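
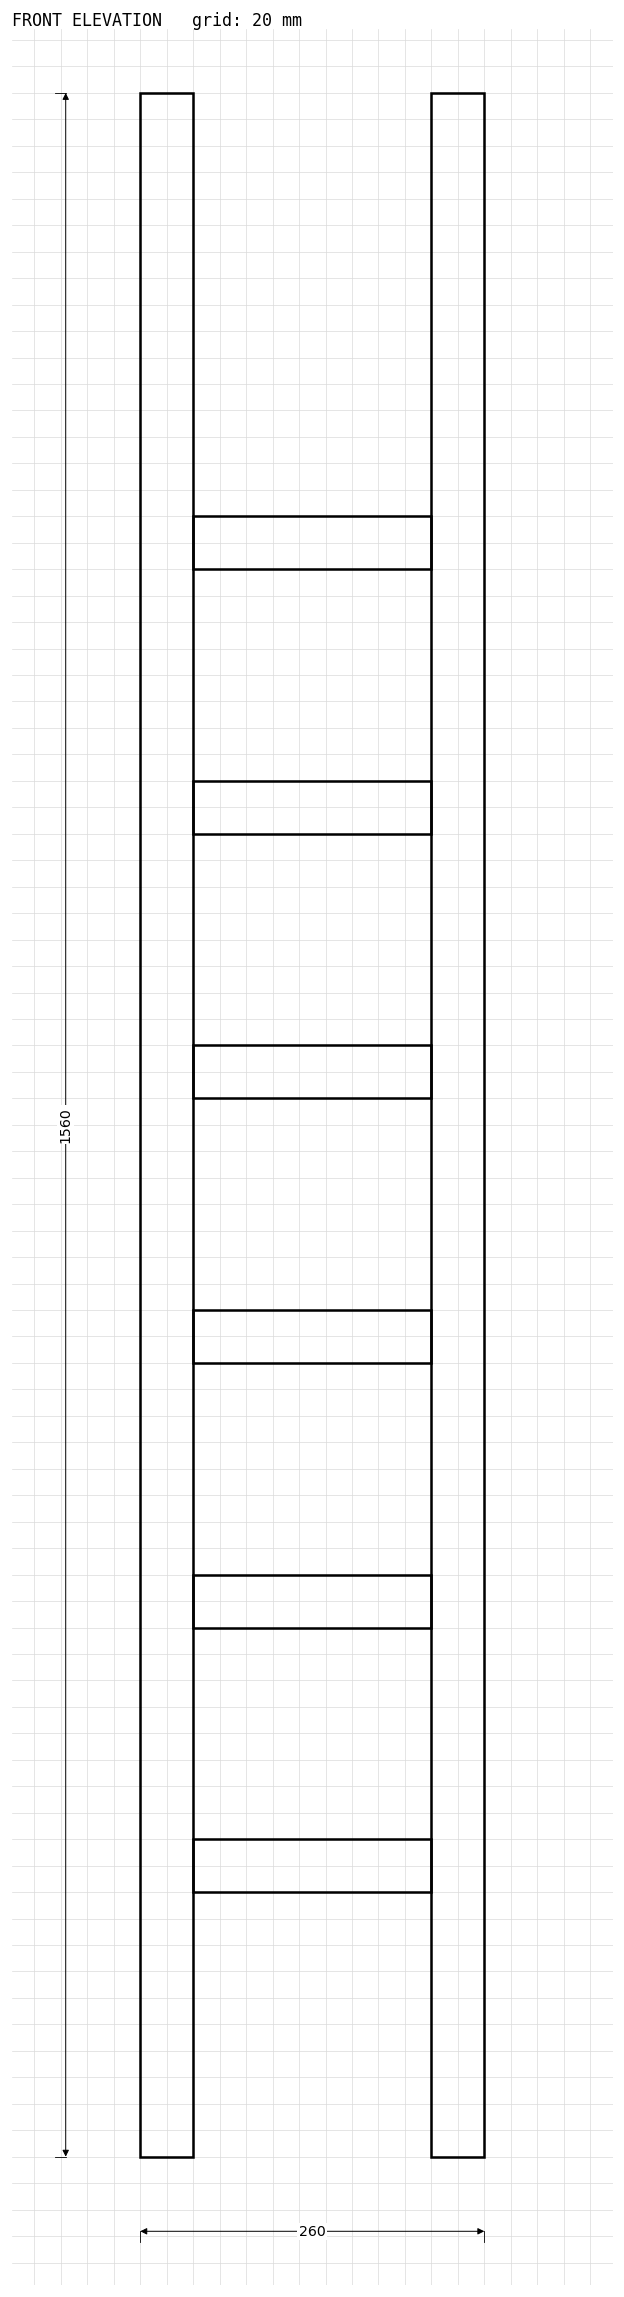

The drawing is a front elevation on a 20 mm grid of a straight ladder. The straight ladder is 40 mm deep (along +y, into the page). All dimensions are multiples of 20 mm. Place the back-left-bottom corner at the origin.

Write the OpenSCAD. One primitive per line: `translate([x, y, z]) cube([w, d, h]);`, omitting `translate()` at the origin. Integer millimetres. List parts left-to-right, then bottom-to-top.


cube([40, 40, 1560]);
translate([40, 0, 200]) cube([180, 40, 40]);
translate([40, 0, 400]) cube([180, 40, 40]);
translate([40, 0, 600]) cube([180, 40, 40]);
translate([40, 0, 800]) cube([180, 40, 40]);
translate([40, 0, 1000]) cube([180, 40, 40]);
translate([40, 0, 1200]) cube([180, 40, 40]);
translate([220, 0, 0]) cube([40, 40, 1560]);


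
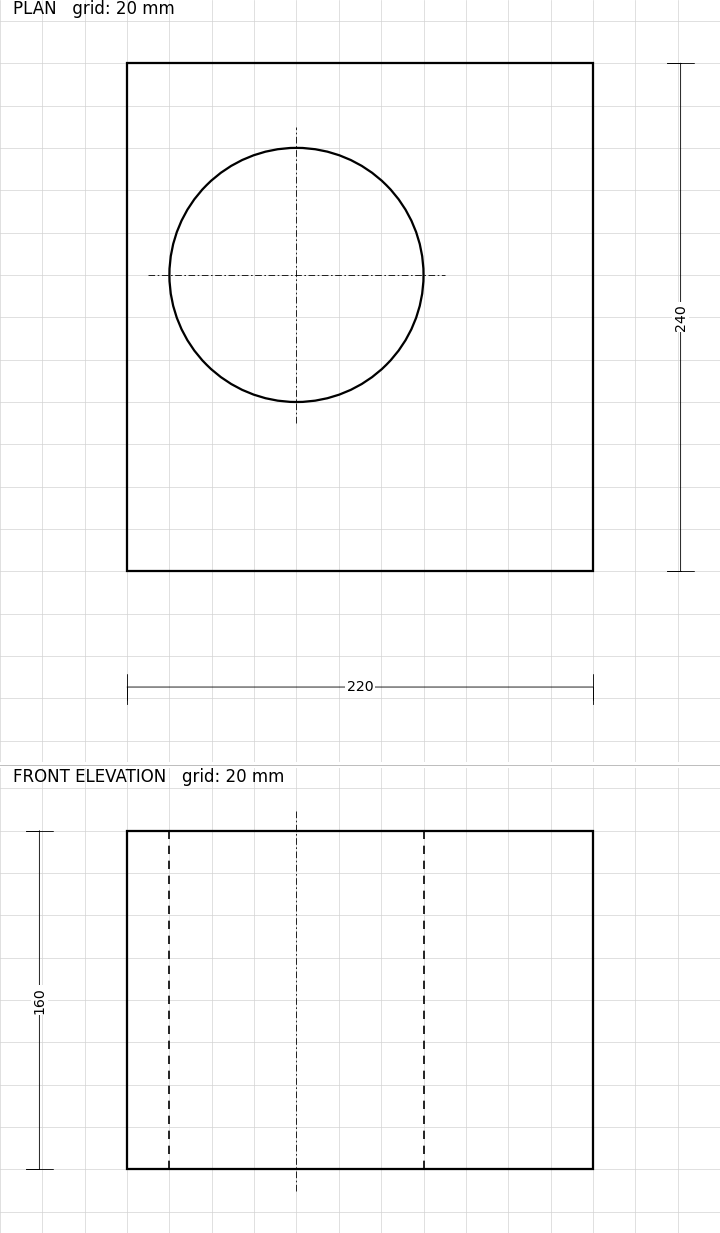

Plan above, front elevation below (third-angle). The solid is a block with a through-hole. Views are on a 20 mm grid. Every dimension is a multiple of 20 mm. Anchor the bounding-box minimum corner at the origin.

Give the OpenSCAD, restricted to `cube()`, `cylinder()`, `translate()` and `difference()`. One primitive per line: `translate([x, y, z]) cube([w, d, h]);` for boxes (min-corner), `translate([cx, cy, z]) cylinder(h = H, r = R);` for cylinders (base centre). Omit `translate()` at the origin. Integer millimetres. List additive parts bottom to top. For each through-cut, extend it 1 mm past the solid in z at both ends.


difference() {
  cube([220, 240, 160]);
  translate([80, 140, -1]) cylinder(h = 162, r = 60);
}


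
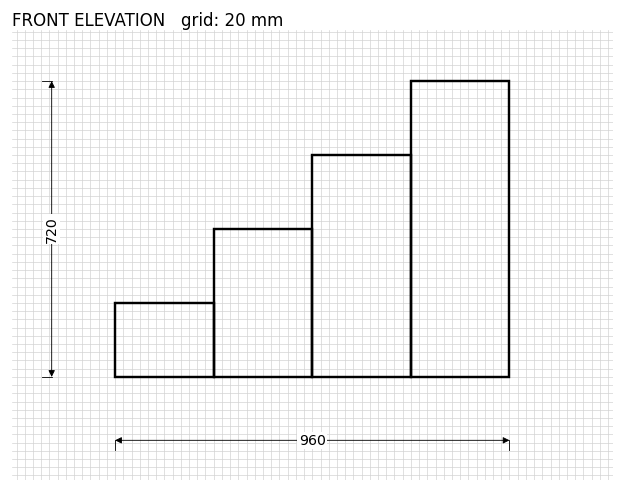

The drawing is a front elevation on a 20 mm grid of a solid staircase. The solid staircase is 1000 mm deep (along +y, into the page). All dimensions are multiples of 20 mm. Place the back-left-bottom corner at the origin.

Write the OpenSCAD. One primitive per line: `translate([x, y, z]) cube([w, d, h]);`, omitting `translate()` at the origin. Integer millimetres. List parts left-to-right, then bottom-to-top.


cube([240, 1000, 180]);
translate([240, 0, 0]) cube([240, 1000, 360]);
translate([480, 0, 0]) cube([240, 1000, 540]);
translate([720, 0, 0]) cube([240, 1000, 720]);


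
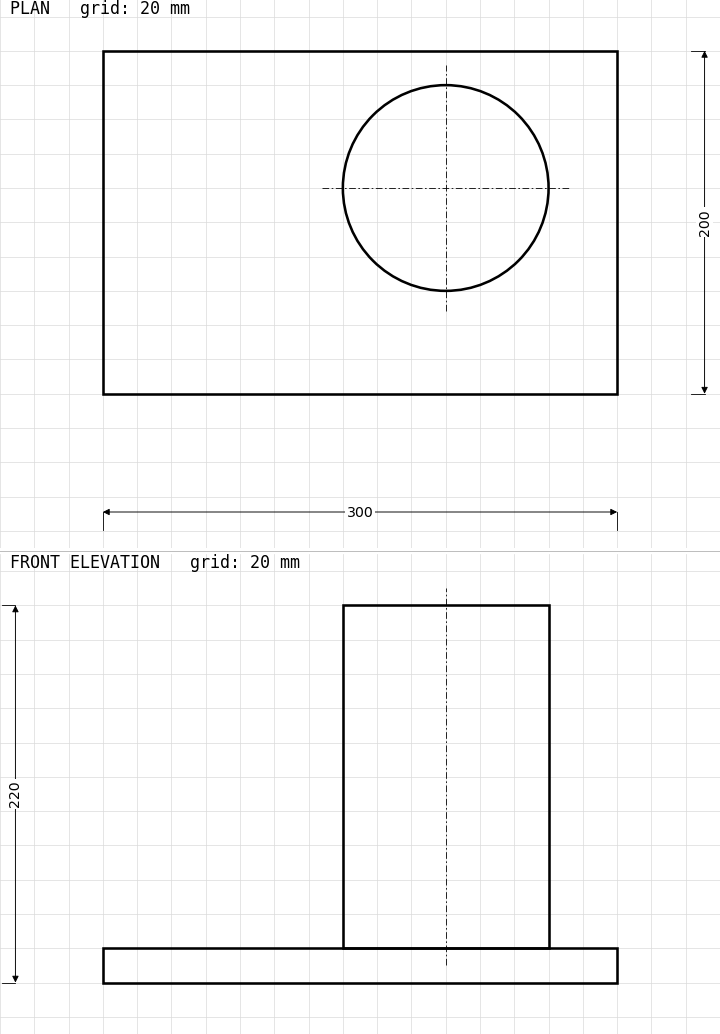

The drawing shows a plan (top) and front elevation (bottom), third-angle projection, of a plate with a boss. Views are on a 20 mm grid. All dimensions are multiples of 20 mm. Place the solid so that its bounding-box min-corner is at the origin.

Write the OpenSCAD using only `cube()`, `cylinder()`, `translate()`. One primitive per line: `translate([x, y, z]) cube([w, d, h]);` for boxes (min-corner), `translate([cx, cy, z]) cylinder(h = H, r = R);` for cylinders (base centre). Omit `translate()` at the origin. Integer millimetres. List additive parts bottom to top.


cube([300, 200, 20]);
translate([200, 120, 20]) cylinder(h = 200, r = 60);


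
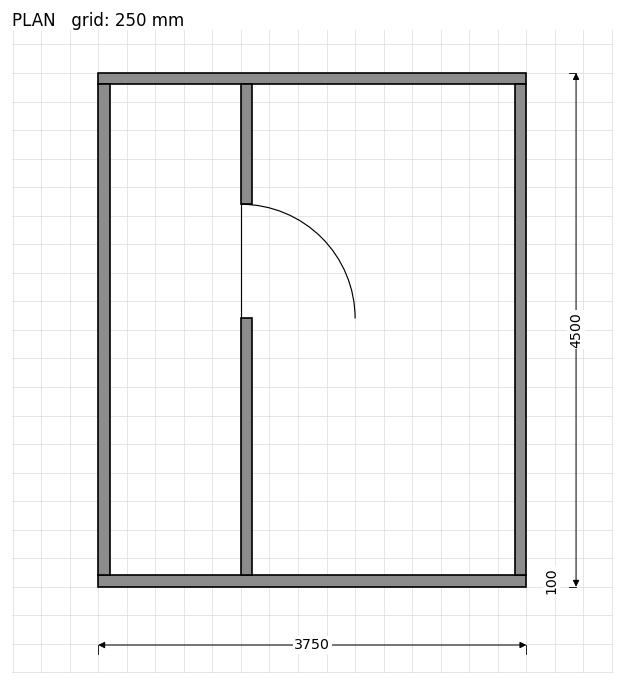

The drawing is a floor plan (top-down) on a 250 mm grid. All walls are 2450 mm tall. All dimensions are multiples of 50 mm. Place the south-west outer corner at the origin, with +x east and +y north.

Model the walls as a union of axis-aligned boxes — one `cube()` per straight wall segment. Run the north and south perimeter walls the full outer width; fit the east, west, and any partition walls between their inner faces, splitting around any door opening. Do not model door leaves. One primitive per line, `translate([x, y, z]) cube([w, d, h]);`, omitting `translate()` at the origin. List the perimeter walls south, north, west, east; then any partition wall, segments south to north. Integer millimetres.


cube([3750, 100, 2450]);
translate([0, 4400, 0]) cube([3750, 100, 2450]);
translate([0, 100, 0]) cube([100, 4300, 2450]);
translate([3650, 100, 0]) cube([100, 4300, 2450]);
translate([1250, 100, 0]) cube([100, 2250, 2450]);
translate([1250, 3350, 0]) cube([100, 1050, 2450]);


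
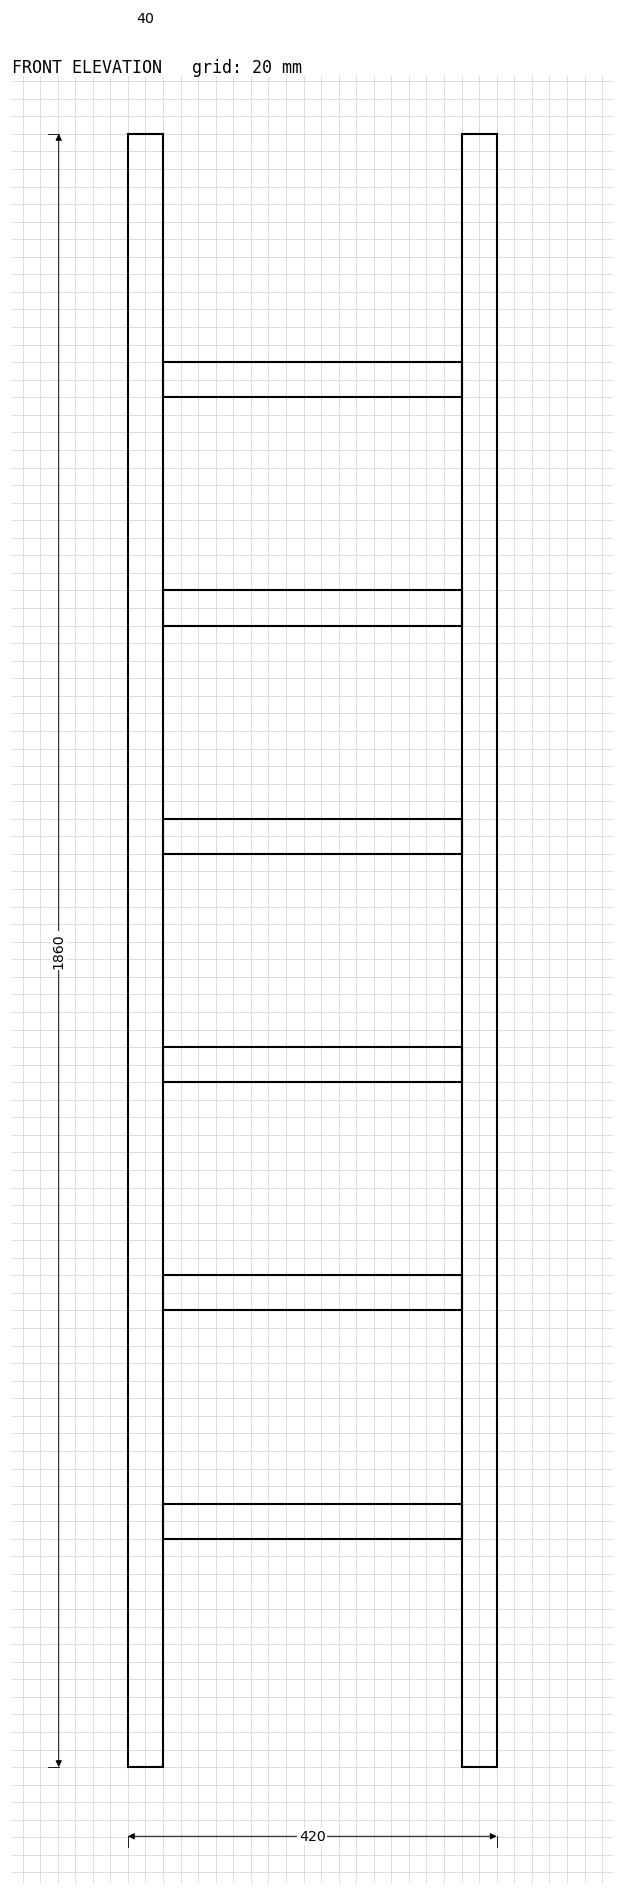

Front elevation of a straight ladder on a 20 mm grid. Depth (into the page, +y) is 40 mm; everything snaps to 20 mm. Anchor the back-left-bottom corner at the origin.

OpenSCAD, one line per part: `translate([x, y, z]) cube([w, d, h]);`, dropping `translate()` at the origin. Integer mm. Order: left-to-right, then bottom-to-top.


cube([40, 40, 1860]);
translate([40, 0, 260]) cube([340, 40, 40]);
translate([40, 0, 520]) cube([340, 40, 40]);
translate([40, 0, 780]) cube([340, 40, 40]);
translate([40, 0, 1040]) cube([340, 40, 40]);
translate([40, 0, 1300]) cube([340, 40, 40]);
translate([40, 0, 1560]) cube([340, 40, 40]);
translate([380, 0, 0]) cube([40, 40, 1860]);


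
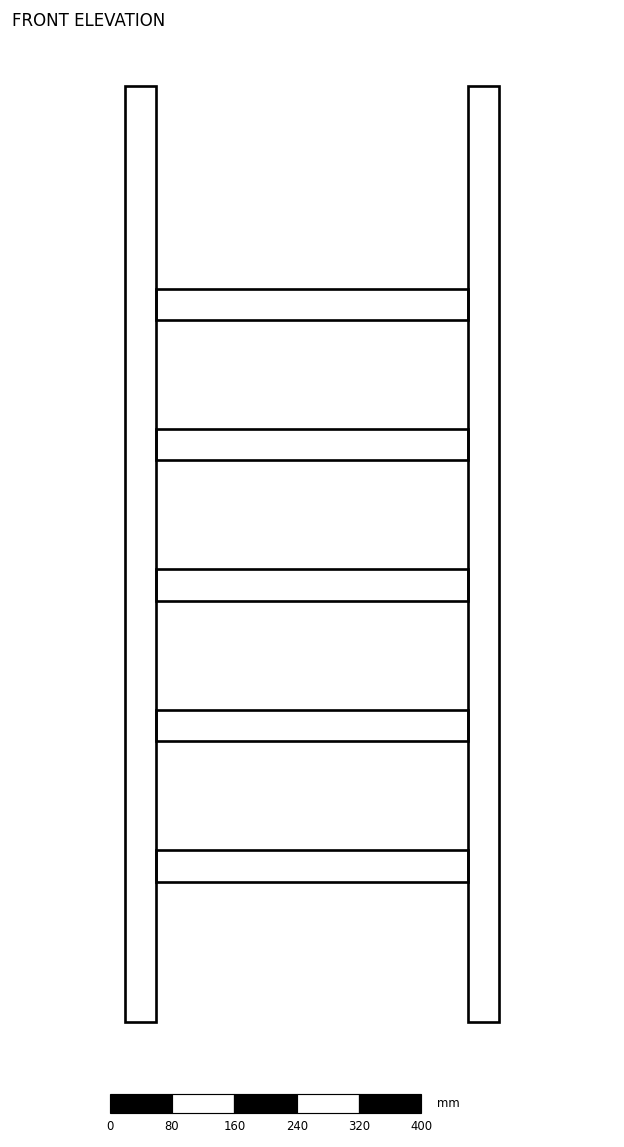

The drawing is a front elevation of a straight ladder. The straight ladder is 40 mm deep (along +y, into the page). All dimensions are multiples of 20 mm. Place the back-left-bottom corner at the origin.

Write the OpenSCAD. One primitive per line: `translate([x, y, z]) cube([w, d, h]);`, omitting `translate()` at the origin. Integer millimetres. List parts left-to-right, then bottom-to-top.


cube([40, 40, 1200]);
translate([40, 0, 180]) cube([400, 40, 40]);
translate([40, 0, 360]) cube([400, 40, 40]);
translate([40, 0, 540]) cube([400, 40, 40]);
translate([40, 0, 720]) cube([400, 40, 40]);
translate([40, 0, 900]) cube([400, 40, 40]);
translate([440, 0, 0]) cube([40, 40, 1200]);


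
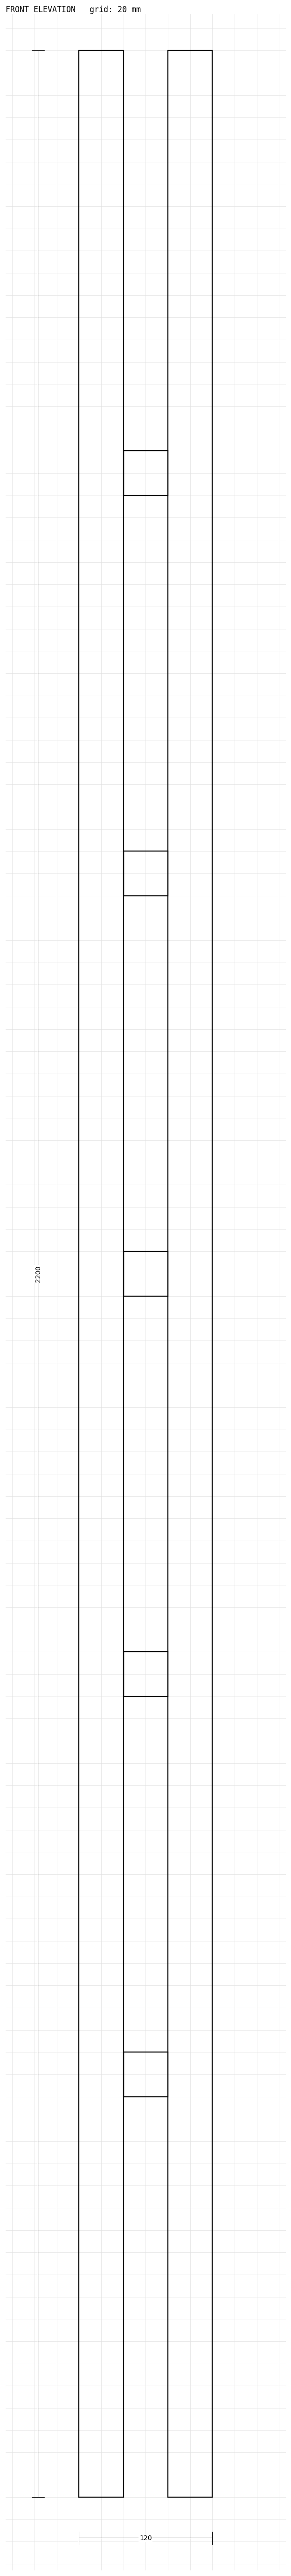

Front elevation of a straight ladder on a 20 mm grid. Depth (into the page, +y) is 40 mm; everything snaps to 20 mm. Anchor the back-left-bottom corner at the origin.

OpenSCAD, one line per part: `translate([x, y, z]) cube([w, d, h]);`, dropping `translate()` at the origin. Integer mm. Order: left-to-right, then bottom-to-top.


cube([40, 40, 2200]);
translate([40, 0, 360]) cube([40, 40, 40]);
translate([40, 0, 720]) cube([40, 40, 40]);
translate([40, 0, 1080]) cube([40, 40, 40]);
translate([40, 0, 1440]) cube([40, 40, 40]);
translate([40, 0, 1800]) cube([40, 40, 40]);
translate([80, 0, 0]) cube([40, 40, 2200]);


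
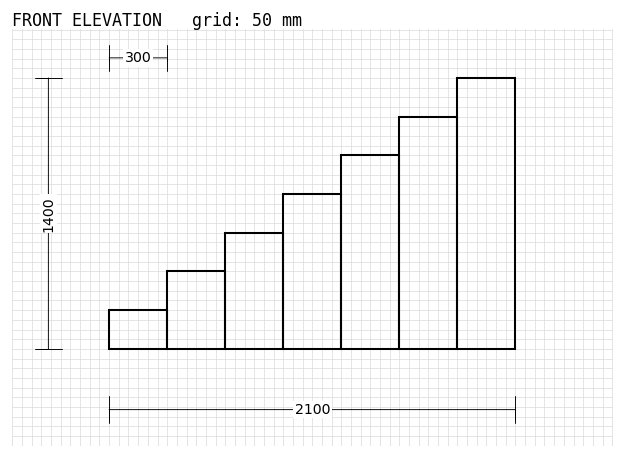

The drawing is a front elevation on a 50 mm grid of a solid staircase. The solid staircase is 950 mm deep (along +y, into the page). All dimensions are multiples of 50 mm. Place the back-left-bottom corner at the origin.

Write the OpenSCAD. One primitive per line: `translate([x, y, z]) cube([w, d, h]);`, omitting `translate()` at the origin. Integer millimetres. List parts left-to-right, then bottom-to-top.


cube([300, 950, 200]);
translate([300, 0, 0]) cube([300, 950, 400]);
translate([600, 0, 0]) cube([300, 950, 600]);
translate([900, 0, 0]) cube([300, 950, 800]);
translate([1200, 0, 0]) cube([300, 950, 1000]);
translate([1500, 0, 0]) cube([300, 950, 1200]);
translate([1800, 0, 0]) cube([300, 950, 1400]);


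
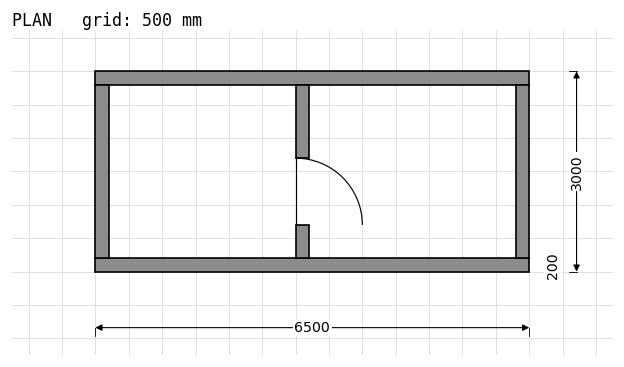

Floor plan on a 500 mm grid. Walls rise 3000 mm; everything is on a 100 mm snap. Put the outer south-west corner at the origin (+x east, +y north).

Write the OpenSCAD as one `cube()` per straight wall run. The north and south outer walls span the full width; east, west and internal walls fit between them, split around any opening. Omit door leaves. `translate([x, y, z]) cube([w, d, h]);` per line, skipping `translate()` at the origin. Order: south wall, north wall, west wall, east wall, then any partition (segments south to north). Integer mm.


cube([6500, 200, 3000]);
translate([0, 2800, 0]) cube([6500, 200, 3000]);
translate([0, 200, 0]) cube([200, 2600, 3000]);
translate([6300, 200, 0]) cube([200, 2600, 3000]);
translate([3000, 200, 0]) cube([200, 500, 3000]);
translate([3000, 1700, 0]) cube([200, 1100, 3000]);


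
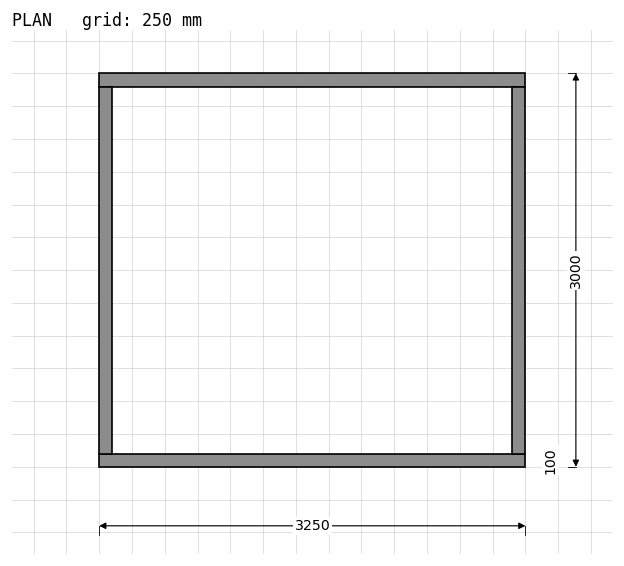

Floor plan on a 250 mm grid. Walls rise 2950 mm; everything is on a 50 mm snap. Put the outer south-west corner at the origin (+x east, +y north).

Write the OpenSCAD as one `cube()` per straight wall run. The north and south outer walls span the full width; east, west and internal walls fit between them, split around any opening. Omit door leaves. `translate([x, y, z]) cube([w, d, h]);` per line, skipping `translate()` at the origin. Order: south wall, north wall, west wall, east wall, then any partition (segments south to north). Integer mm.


cube([3250, 100, 2950]);
translate([0, 2900, 0]) cube([3250, 100, 2950]);
translate([0, 100, 0]) cube([100, 2800, 2950]);
translate([3150, 100, 0]) cube([100, 2800, 2950]);


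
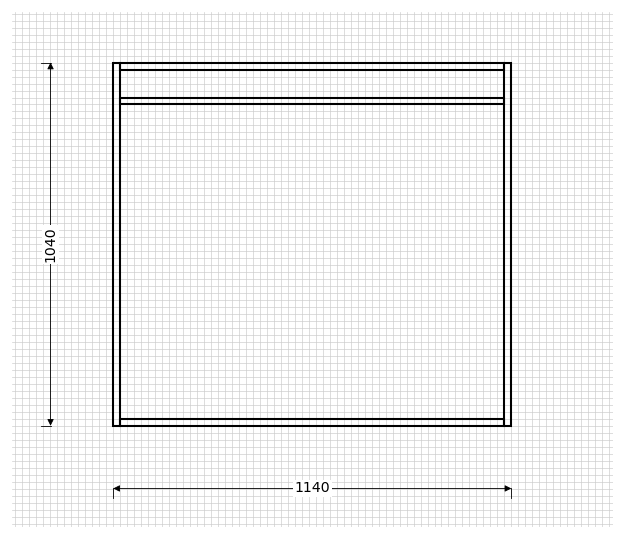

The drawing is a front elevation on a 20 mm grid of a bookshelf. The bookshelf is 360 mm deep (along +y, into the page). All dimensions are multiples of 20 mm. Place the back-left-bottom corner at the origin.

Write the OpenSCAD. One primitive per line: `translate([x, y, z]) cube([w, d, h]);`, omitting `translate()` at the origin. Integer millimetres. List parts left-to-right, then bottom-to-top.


cube([20, 360, 1040]);
translate([20, 0, 0]) cube([1100, 360, 20]);
translate([20, 0, 920]) cube([1100, 360, 20]);
translate([20, 0, 1020]) cube([1100, 360, 20]);
translate([1120, 0, 0]) cube([20, 360, 1040]);


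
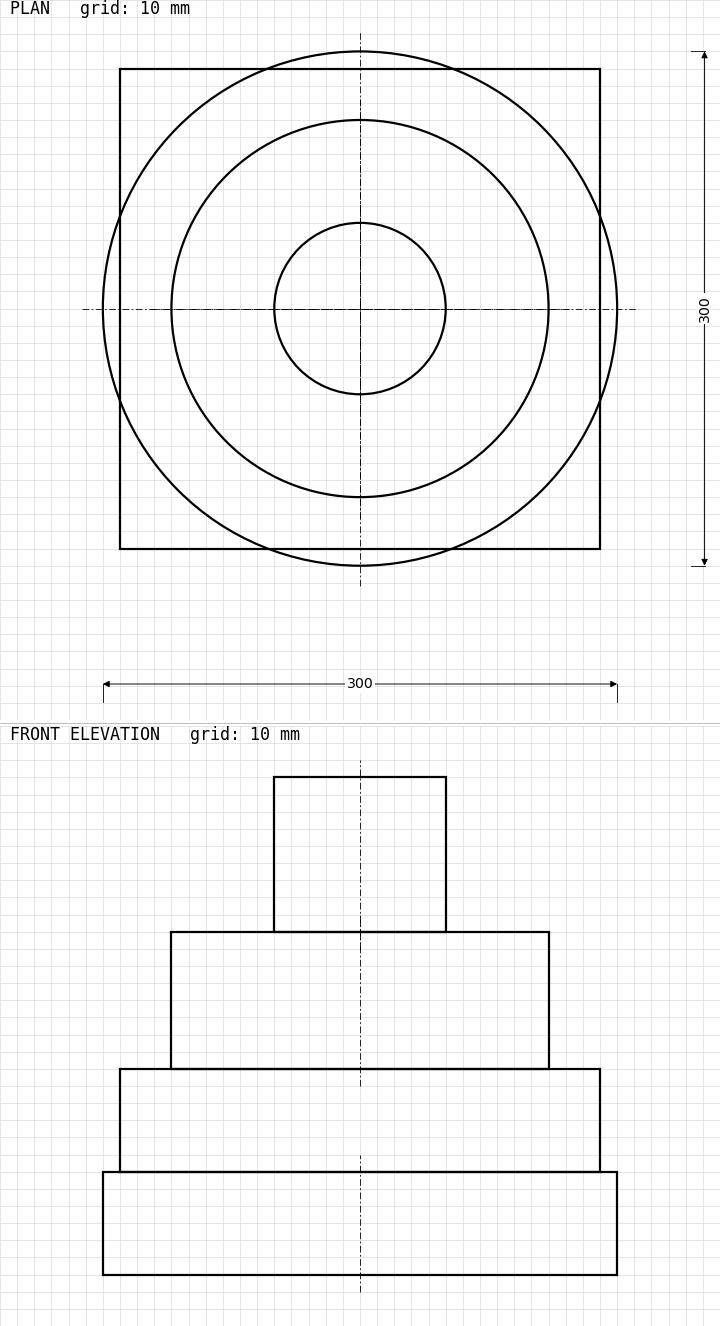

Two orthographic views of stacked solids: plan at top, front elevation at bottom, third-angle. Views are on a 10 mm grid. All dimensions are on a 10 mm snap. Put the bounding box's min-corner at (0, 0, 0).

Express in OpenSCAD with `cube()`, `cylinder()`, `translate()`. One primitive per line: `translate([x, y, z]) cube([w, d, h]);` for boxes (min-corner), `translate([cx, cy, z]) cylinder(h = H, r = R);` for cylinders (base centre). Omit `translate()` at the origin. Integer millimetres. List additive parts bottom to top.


translate([150, 150, 0]) cylinder(h = 60, r = 150);
translate([10, 10, 60]) cube([280, 280, 60]);
translate([150, 150, 120]) cylinder(h = 80, r = 110);
translate([150, 150, 200]) cylinder(h = 90, r = 50);


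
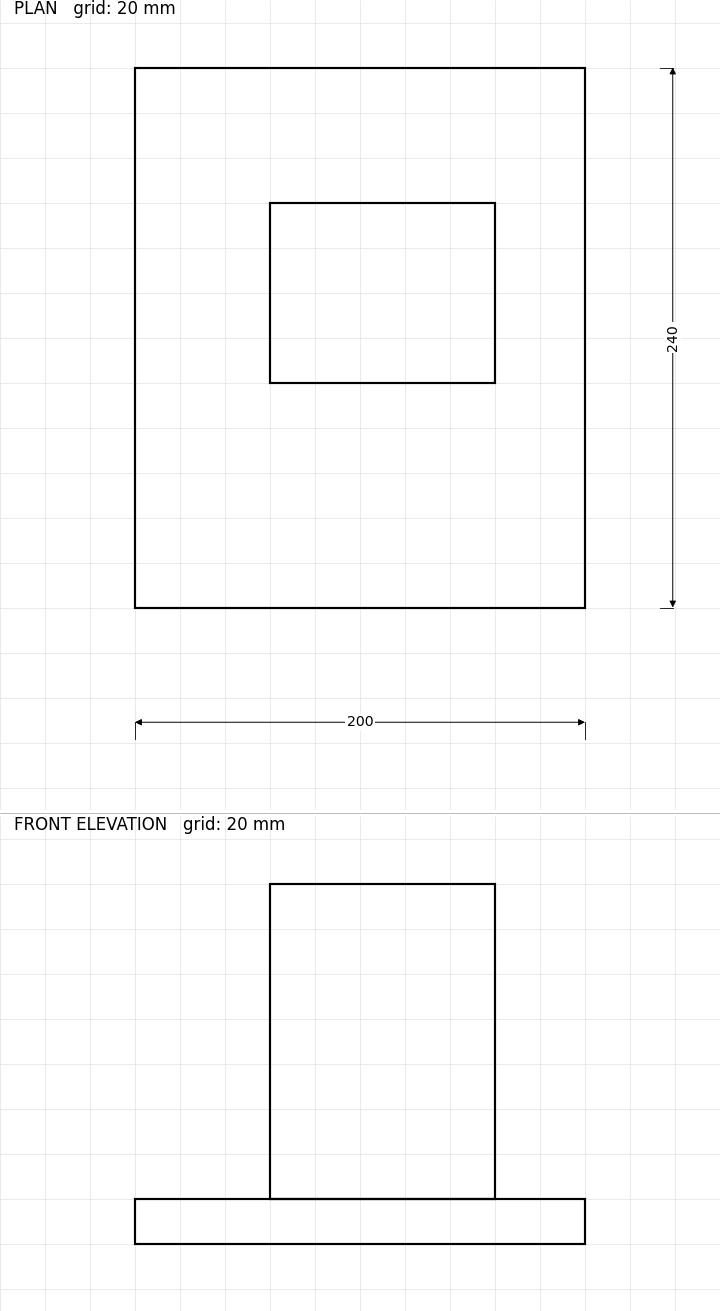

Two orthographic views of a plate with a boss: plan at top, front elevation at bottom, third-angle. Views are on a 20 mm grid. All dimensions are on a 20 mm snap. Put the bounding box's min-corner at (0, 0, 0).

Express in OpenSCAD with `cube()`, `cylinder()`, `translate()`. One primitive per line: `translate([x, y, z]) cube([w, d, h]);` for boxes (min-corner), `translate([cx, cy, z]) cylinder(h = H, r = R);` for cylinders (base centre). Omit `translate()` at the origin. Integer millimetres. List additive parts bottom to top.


cube([200, 240, 20]);
translate([60, 100, 20]) cube([100, 80, 140]);


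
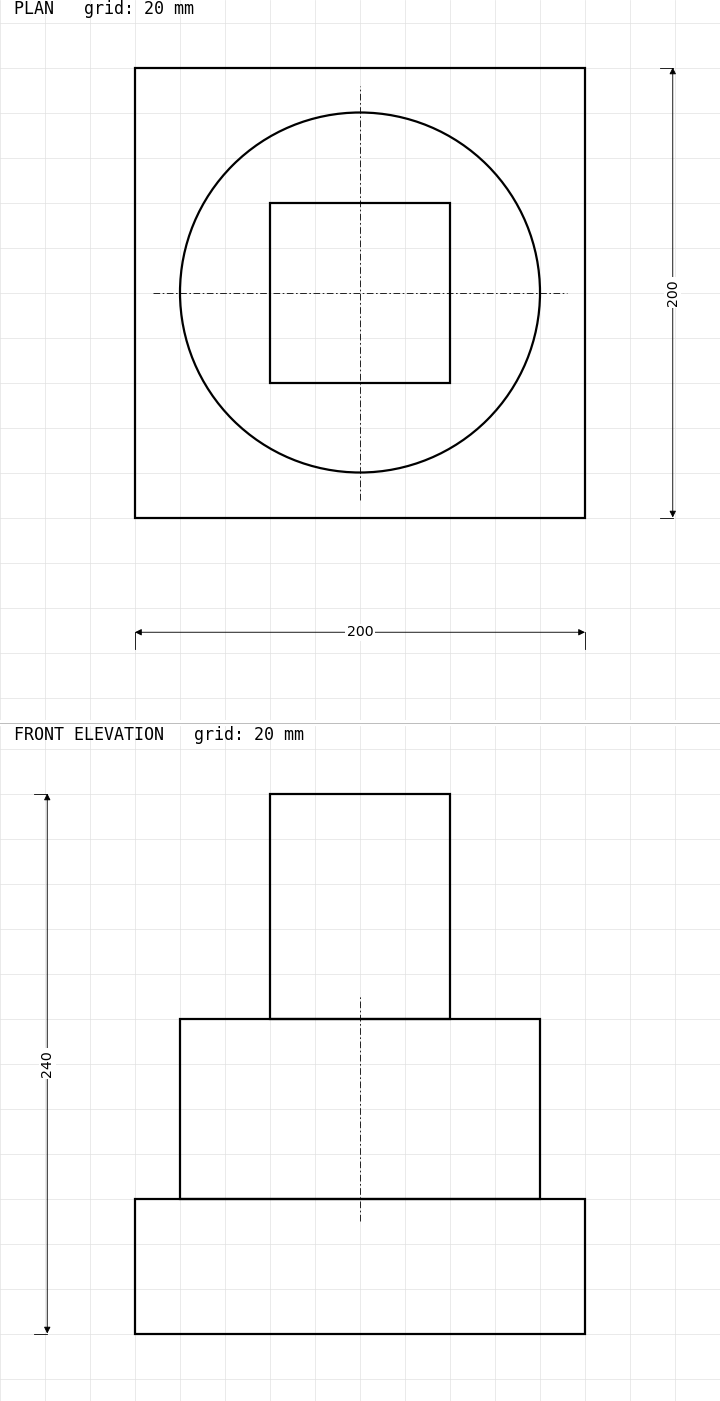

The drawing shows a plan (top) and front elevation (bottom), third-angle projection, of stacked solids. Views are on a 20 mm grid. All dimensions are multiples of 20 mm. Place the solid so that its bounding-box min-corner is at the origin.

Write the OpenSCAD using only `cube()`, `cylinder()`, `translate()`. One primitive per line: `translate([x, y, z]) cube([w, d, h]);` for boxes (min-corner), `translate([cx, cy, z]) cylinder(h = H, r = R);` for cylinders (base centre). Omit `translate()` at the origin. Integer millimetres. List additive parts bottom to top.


cube([200, 200, 60]);
translate([100, 100, 60]) cylinder(h = 80, r = 80);
translate([60, 60, 140]) cube([80, 80, 100]);


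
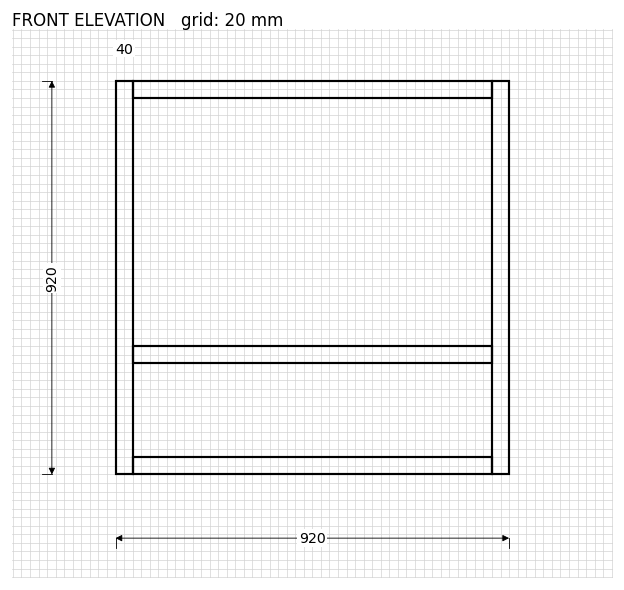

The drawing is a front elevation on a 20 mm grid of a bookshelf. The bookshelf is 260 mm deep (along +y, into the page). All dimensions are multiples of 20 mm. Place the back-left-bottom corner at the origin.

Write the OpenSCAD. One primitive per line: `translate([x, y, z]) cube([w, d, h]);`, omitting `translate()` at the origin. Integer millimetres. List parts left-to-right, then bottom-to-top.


cube([40, 260, 920]);
translate([40, 0, 0]) cube([840, 260, 40]);
translate([40, 0, 260]) cube([840, 260, 40]);
translate([40, 0, 880]) cube([840, 260, 40]);
translate([880, 0, 0]) cube([40, 260, 920]);


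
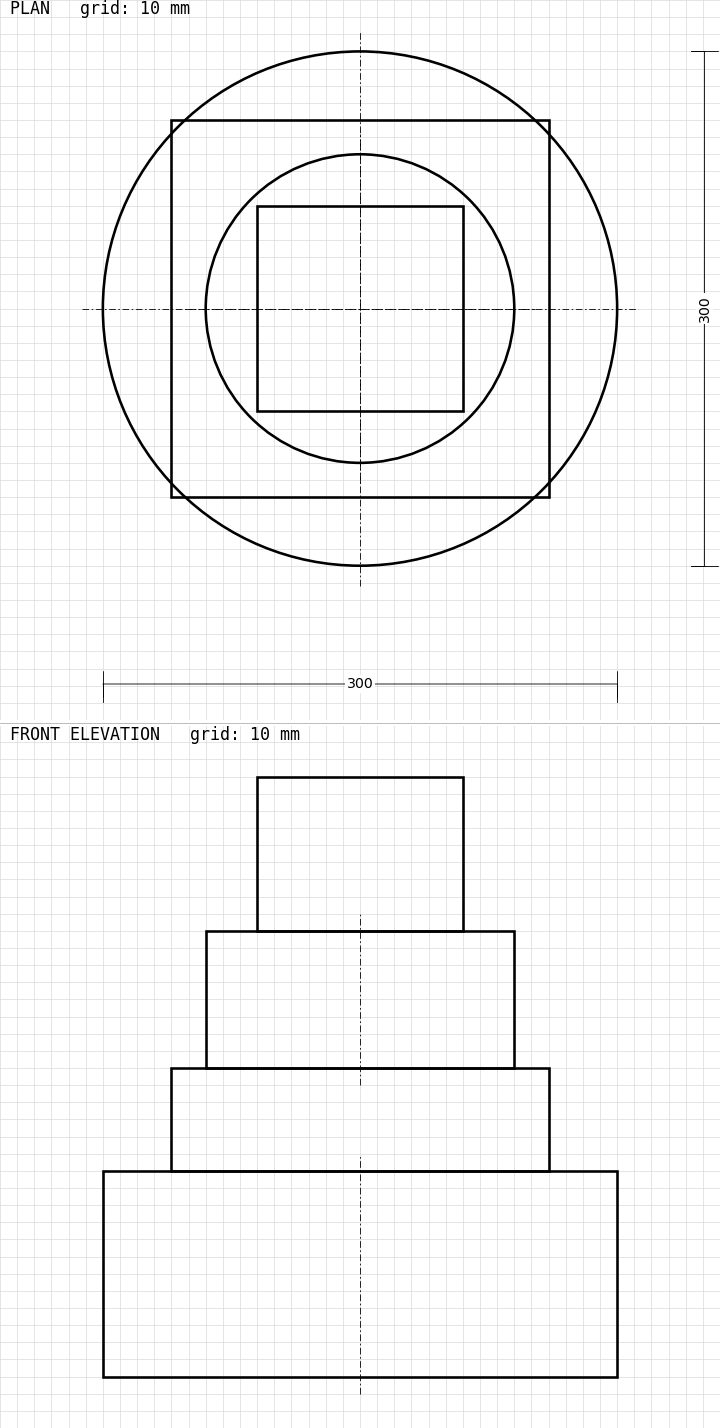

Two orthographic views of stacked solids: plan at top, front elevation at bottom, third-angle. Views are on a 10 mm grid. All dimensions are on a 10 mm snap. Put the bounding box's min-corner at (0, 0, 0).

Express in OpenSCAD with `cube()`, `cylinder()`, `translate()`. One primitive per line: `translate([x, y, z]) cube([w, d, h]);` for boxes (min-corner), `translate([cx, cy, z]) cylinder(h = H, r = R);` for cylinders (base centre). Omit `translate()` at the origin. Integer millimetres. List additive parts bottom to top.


translate([150, 150, 0]) cylinder(h = 120, r = 150);
translate([40, 40, 120]) cube([220, 220, 60]);
translate([150, 150, 180]) cylinder(h = 80, r = 90);
translate([90, 90, 260]) cube([120, 120, 90]);


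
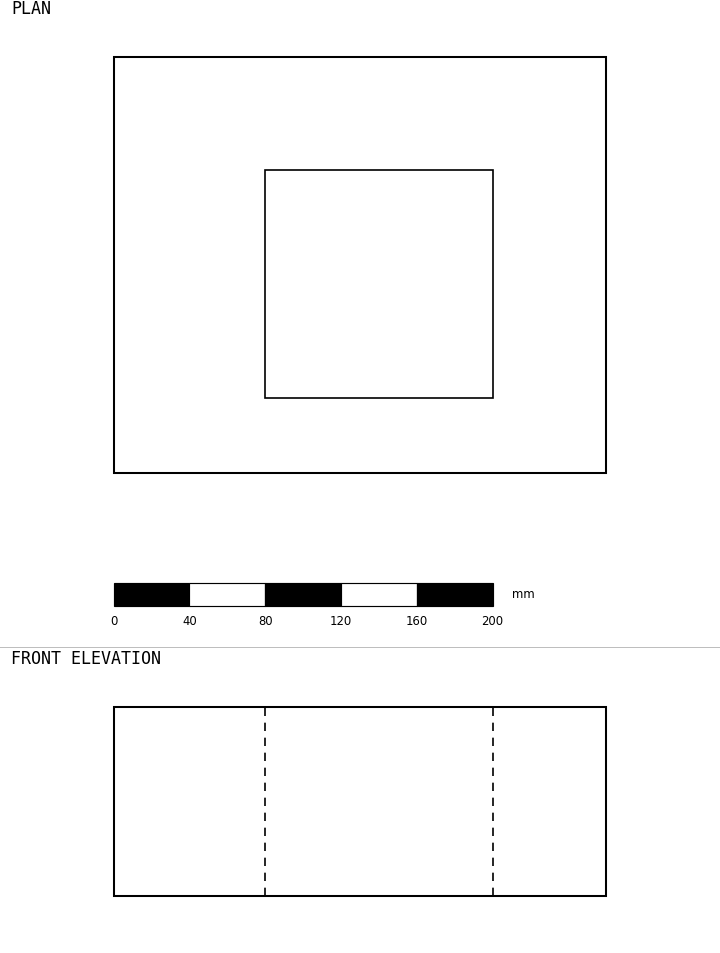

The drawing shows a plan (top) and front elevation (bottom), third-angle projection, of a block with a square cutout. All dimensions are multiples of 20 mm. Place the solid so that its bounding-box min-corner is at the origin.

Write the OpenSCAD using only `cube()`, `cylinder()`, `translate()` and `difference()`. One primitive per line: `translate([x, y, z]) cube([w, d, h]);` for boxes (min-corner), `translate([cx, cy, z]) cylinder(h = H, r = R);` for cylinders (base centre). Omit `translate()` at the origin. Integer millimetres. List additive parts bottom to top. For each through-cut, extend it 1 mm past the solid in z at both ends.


difference() {
  cube([260, 220, 100]);
  translate([80, 40, -1]) cube([120, 120, 102]);
}


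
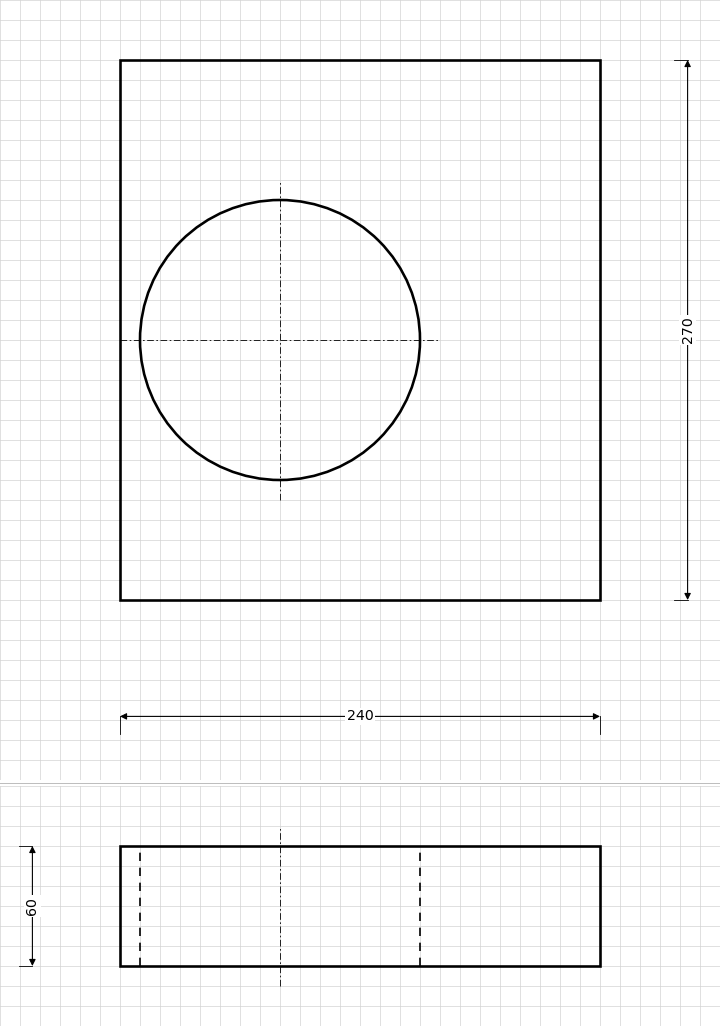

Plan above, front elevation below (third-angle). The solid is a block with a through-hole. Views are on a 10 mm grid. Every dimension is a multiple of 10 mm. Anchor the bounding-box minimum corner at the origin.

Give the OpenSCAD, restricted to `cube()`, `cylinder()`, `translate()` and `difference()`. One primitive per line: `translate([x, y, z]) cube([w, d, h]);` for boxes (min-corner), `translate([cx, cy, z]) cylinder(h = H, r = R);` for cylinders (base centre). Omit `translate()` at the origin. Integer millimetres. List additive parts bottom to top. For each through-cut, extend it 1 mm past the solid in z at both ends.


difference() {
  cube([240, 270, 60]);
  translate([80, 130, -1]) cylinder(h = 62, r = 70);
}


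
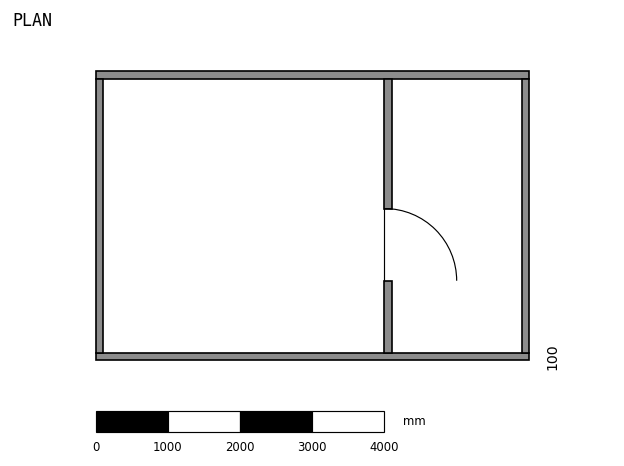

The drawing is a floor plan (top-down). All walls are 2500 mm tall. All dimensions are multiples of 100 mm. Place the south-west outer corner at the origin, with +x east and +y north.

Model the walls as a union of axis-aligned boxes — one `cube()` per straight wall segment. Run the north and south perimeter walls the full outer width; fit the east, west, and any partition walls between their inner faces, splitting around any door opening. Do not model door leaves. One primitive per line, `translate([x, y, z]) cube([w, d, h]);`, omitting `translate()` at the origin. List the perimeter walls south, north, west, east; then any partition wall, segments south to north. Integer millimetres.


cube([6000, 100, 2500]);
translate([0, 3900, 0]) cube([6000, 100, 2500]);
translate([0, 100, 0]) cube([100, 3800, 2500]);
translate([5900, 100, 0]) cube([100, 3800, 2500]);
translate([4000, 100, 0]) cube([100, 1000, 2500]);
translate([4000, 2100, 0]) cube([100, 1800, 2500]);


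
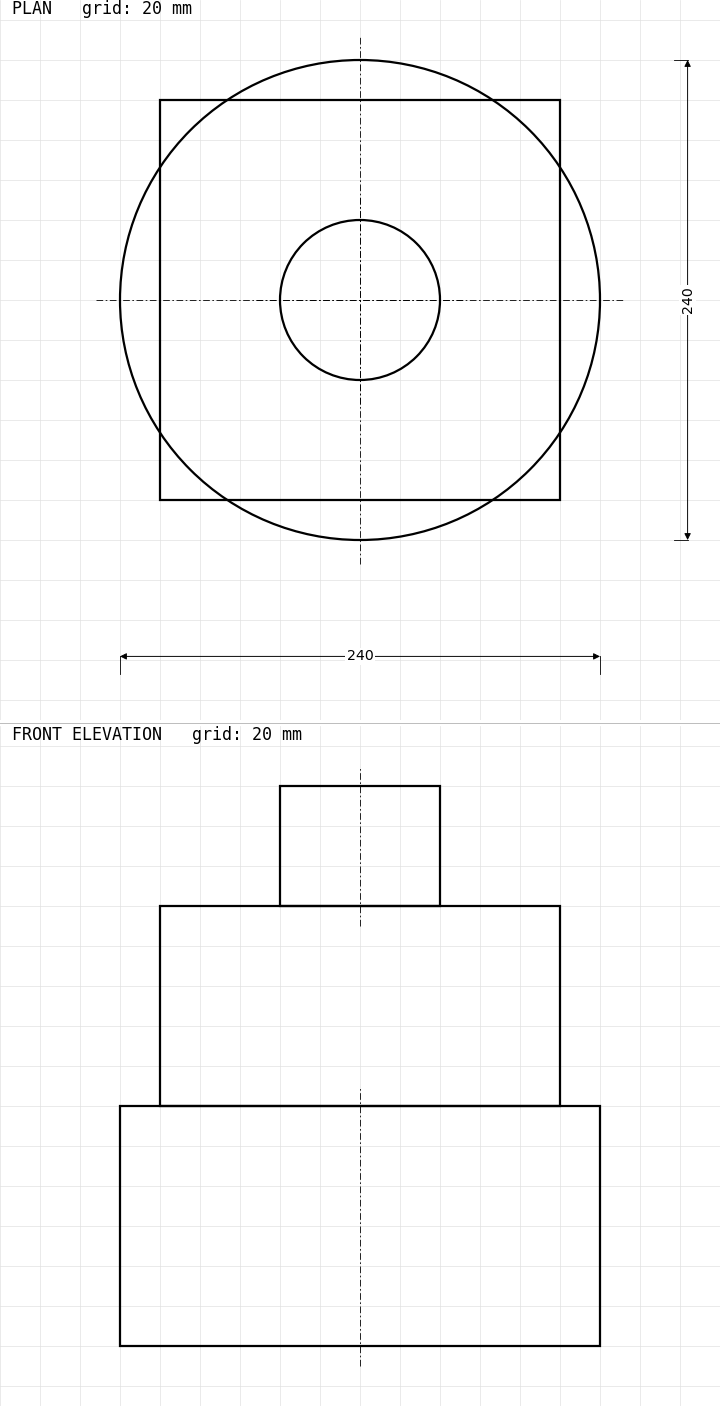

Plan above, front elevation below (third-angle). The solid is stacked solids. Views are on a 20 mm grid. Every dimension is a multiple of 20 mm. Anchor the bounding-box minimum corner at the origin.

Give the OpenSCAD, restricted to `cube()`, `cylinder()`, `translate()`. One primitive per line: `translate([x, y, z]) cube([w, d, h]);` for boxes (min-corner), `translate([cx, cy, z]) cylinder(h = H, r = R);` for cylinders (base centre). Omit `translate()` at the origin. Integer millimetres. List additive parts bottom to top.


translate([120, 120, 0]) cylinder(h = 120, r = 120);
translate([20, 20, 120]) cube([200, 200, 100]);
translate([120, 120, 220]) cylinder(h = 60, r = 40);


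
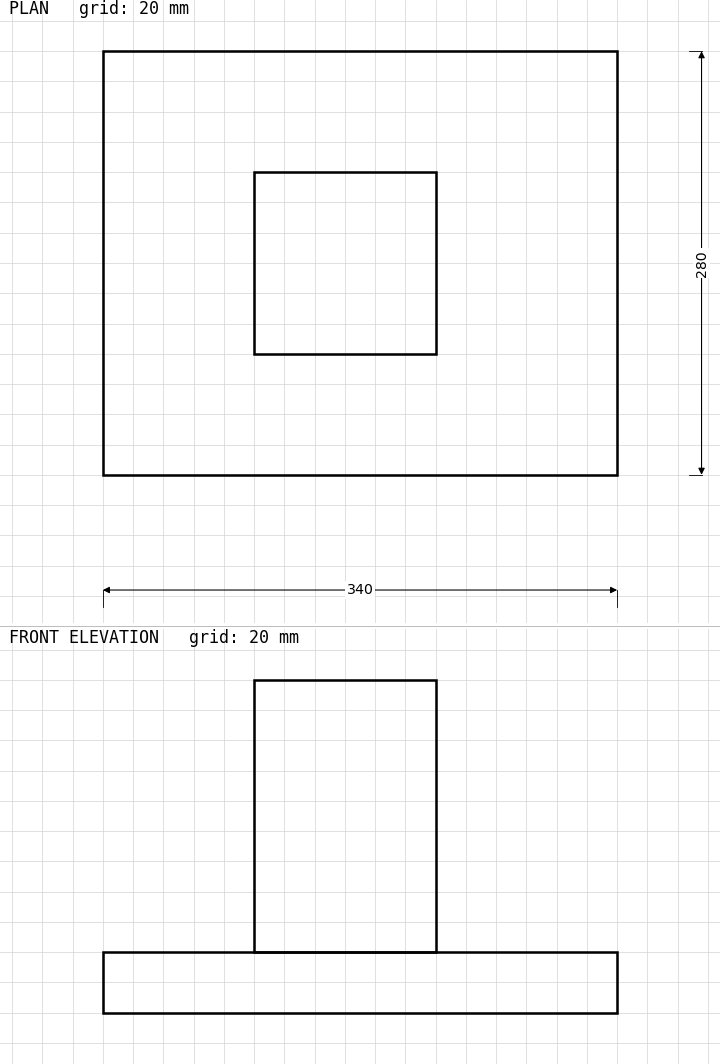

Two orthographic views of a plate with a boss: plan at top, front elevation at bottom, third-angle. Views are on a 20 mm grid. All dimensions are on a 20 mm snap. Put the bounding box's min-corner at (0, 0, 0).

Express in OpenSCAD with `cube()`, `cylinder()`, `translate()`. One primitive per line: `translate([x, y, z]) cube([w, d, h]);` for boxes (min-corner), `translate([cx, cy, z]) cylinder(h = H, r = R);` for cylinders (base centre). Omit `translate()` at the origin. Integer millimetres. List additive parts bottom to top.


cube([340, 280, 40]);
translate([100, 80, 40]) cube([120, 120, 180]);


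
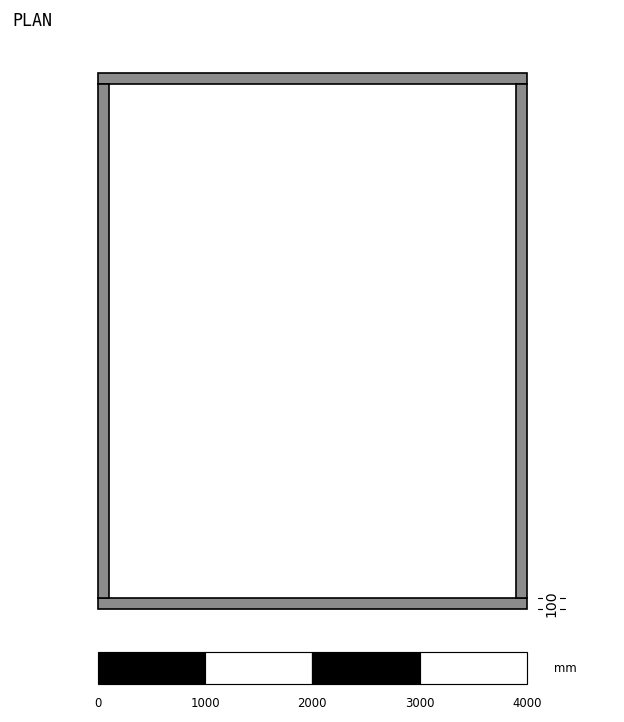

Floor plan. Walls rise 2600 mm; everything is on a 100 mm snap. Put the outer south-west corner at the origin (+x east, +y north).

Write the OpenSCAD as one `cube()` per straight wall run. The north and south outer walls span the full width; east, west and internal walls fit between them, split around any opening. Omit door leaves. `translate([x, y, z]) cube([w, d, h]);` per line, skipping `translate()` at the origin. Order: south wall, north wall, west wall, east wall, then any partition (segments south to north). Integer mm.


cube([4000, 100, 2600]);
translate([0, 4900, 0]) cube([4000, 100, 2600]);
translate([0, 100, 0]) cube([100, 4800, 2600]);
translate([3900, 100, 0]) cube([100, 4800, 2600]);


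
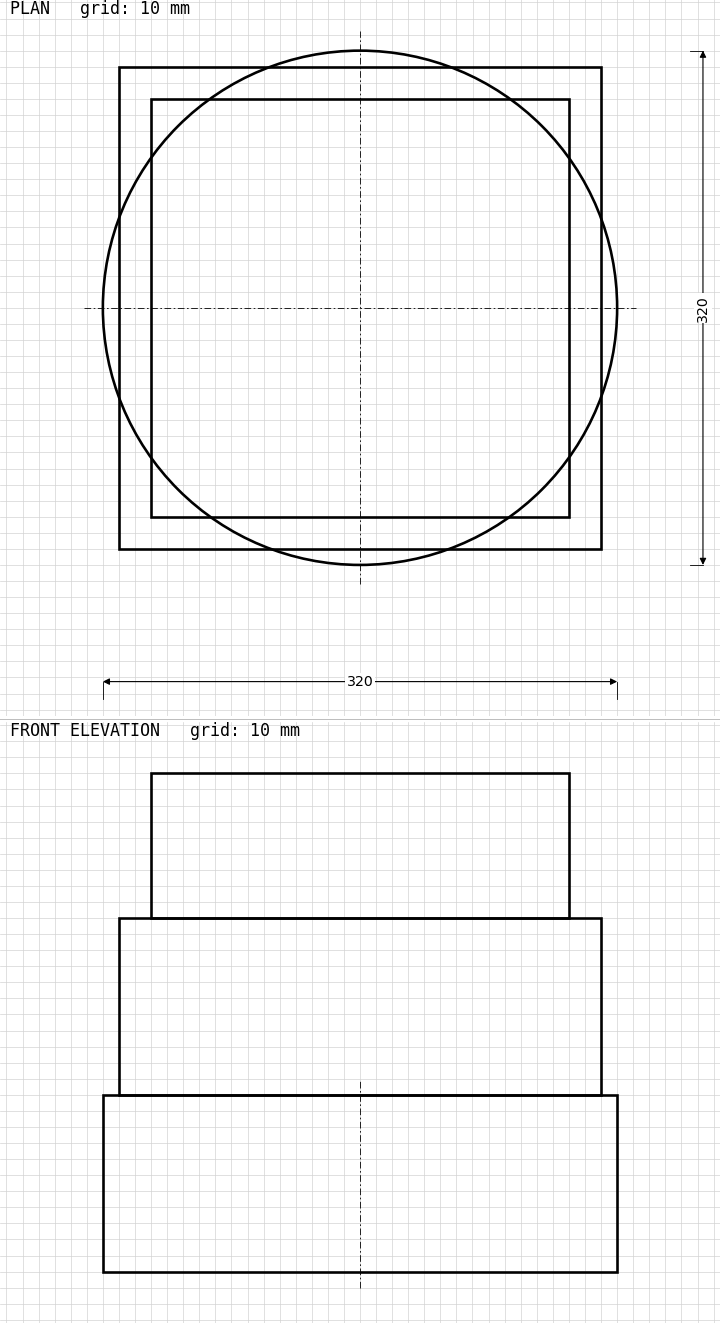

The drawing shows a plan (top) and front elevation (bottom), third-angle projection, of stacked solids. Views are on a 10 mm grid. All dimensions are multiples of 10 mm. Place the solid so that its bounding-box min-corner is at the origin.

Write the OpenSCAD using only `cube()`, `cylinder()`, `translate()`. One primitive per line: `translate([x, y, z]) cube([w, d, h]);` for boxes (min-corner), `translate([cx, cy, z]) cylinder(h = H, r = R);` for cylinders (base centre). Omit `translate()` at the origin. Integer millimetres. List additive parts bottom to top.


translate([160, 160, 0]) cylinder(h = 110, r = 160);
translate([10, 10, 110]) cube([300, 300, 110]);
translate([30, 30, 220]) cube([260, 260, 90]);


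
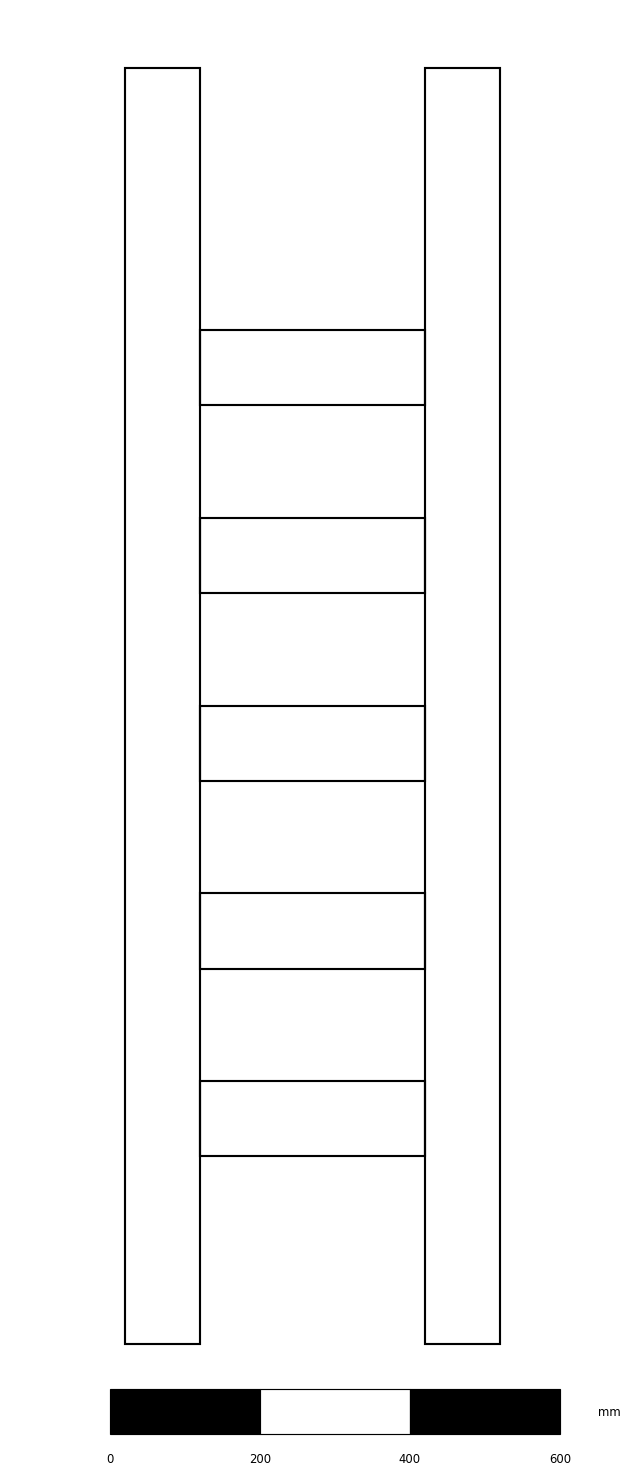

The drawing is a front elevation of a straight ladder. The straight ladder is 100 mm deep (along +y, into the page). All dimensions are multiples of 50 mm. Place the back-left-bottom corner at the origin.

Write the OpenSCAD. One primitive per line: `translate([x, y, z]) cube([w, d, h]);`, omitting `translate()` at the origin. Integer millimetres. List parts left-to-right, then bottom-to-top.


cube([100, 100, 1700]);
translate([100, 0, 250]) cube([300, 100, 100]);
translate([100, 0, 500]) cube([300, 100, 100]);
translate([100, 0, 750]) cube([300, 100, 100]);
translate([100, 0, 1000]) cube([300, 100, 100]);
translate([100, 0, 1250]) cube([300, 100, 100]);
translate([400, 0, 0]) cube([100, 100, 1700]);


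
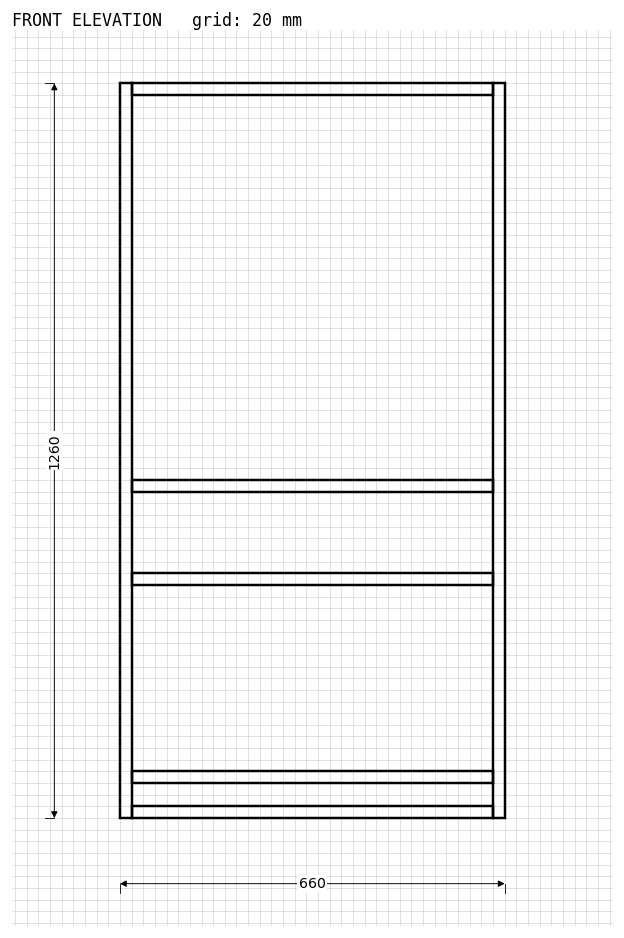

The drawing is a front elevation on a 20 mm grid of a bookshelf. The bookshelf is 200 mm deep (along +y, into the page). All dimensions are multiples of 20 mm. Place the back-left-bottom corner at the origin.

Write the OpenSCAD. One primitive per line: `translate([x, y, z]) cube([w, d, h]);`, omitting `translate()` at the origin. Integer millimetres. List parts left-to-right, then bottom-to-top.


cube([20, 200, 1260]);
translate([20, 0, 0]) cube([620, 200, 20]);
translate([20, 0, 60]) cube([620, 200, 20]);
translate([20, 0, 400]) cube([620, 200, 20]);
translate([20, 0, 560]) cube([620, 200, 20]);
translate([20, 0, 1240]) cube([620, 200, 20]);
translate([640, 0, 0]) cube([20, 200, 1260]);


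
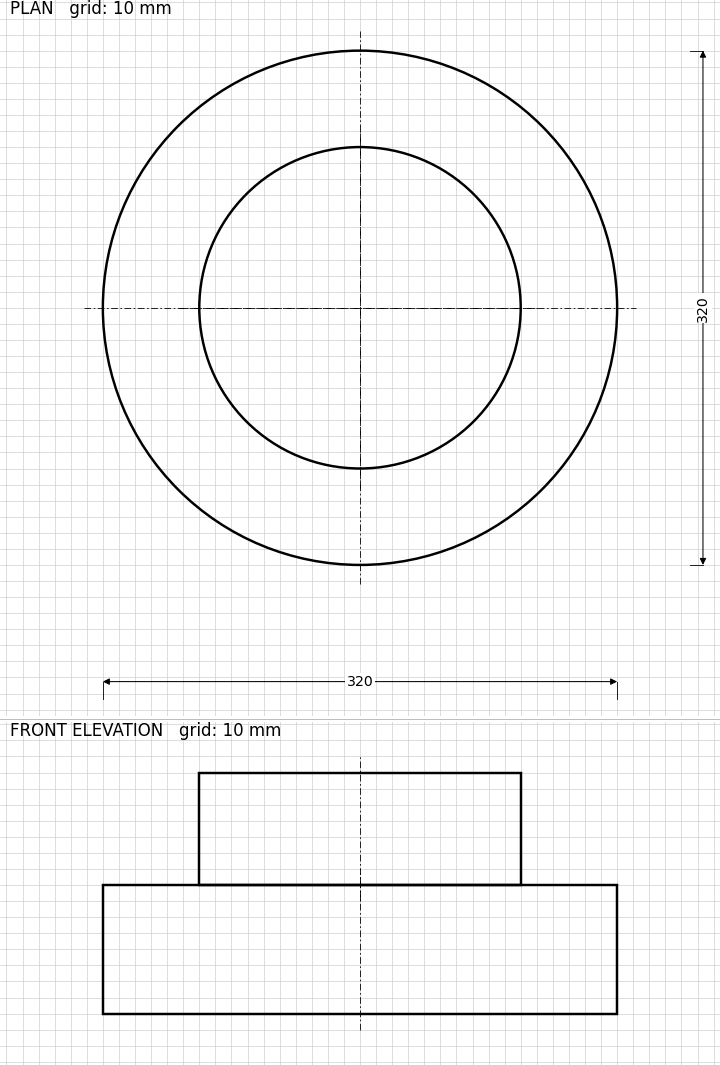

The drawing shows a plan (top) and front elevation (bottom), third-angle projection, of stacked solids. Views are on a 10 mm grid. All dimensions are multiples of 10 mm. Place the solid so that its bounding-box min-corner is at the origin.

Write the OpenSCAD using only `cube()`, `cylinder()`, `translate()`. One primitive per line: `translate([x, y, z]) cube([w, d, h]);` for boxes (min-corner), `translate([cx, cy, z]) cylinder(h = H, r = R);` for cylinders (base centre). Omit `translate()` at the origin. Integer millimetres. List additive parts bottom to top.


translate([160, 160, 0]) cylinder(h = 80, r = 160);
translate([160, 160, 80]) cylinder(h = 70, r = 100);


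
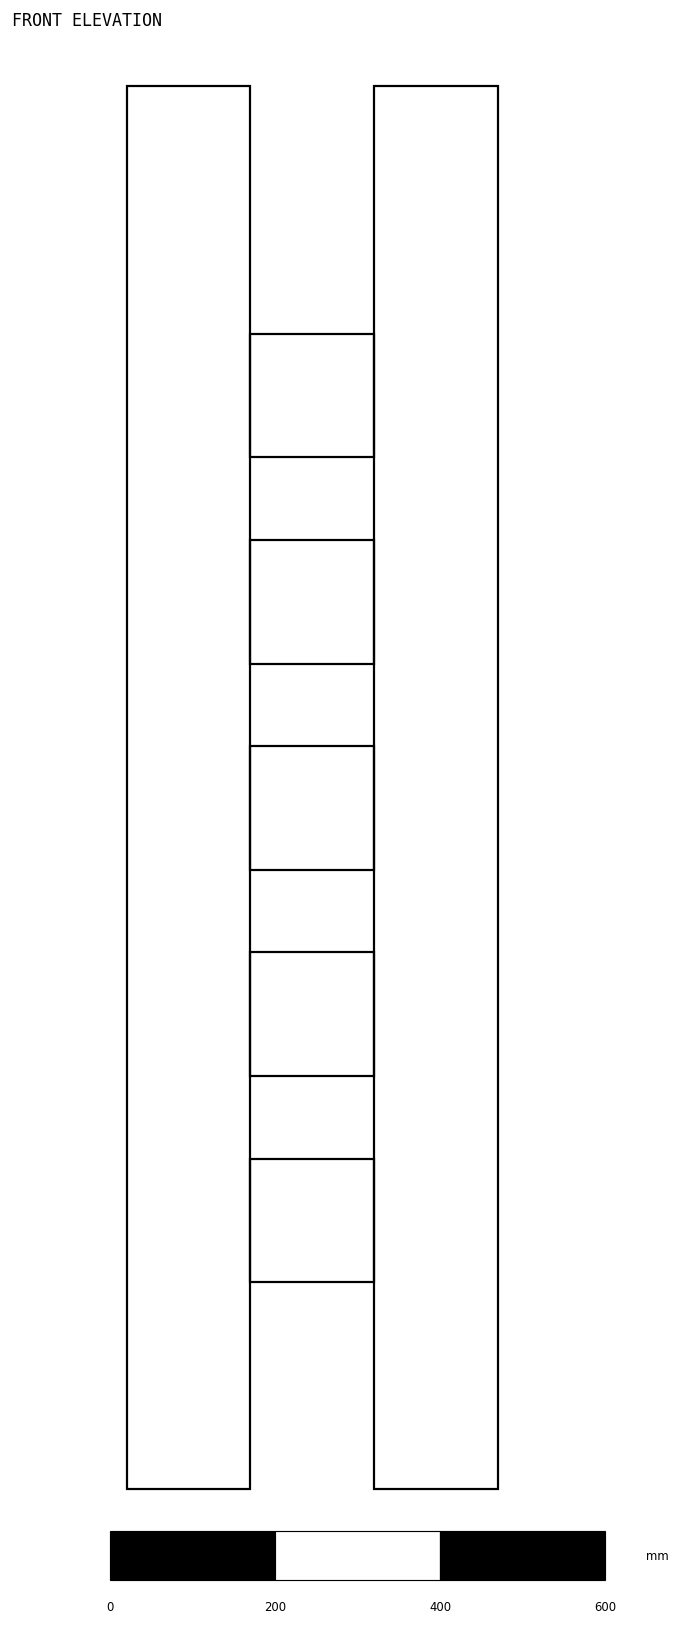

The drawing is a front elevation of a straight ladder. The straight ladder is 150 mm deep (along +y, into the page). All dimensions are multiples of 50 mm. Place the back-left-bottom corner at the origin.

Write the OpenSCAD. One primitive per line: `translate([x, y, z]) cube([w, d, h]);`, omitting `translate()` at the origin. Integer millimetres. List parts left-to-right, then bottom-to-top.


cube([150, 150, 1700]);
translate([150, 0, 250]) cube([150, 150, 150]);
translate([150, 0, 500]) cube([150, 150, 150]);
translate([150, 0, 750]) cube([150, 150, 150]);
translate([150, 0, 1000]) cube([150, 150, 150]);
translate([150, 0, 1250]) cube([150, 150, 150]);
translate([300, 0, 0]) cube([150, 150, 1700]);


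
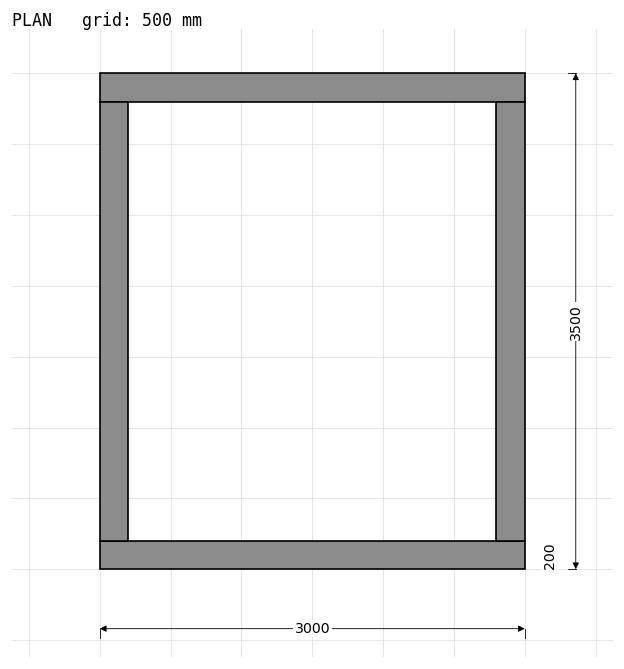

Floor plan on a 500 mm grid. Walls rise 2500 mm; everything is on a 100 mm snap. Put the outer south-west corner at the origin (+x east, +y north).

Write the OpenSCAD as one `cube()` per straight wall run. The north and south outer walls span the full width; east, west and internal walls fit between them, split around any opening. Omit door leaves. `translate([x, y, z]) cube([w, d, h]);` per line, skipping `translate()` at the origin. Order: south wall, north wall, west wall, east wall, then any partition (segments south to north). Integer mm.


cube([3000, 200, 2500]);
translate([0, 3300, 0]) cube([3000, 200, 2500]);
translate([0, 200, 0]) cube([200, 3100, 2500]);
translate([2800, 200, 0]) cube([200, 3100, 2500]);


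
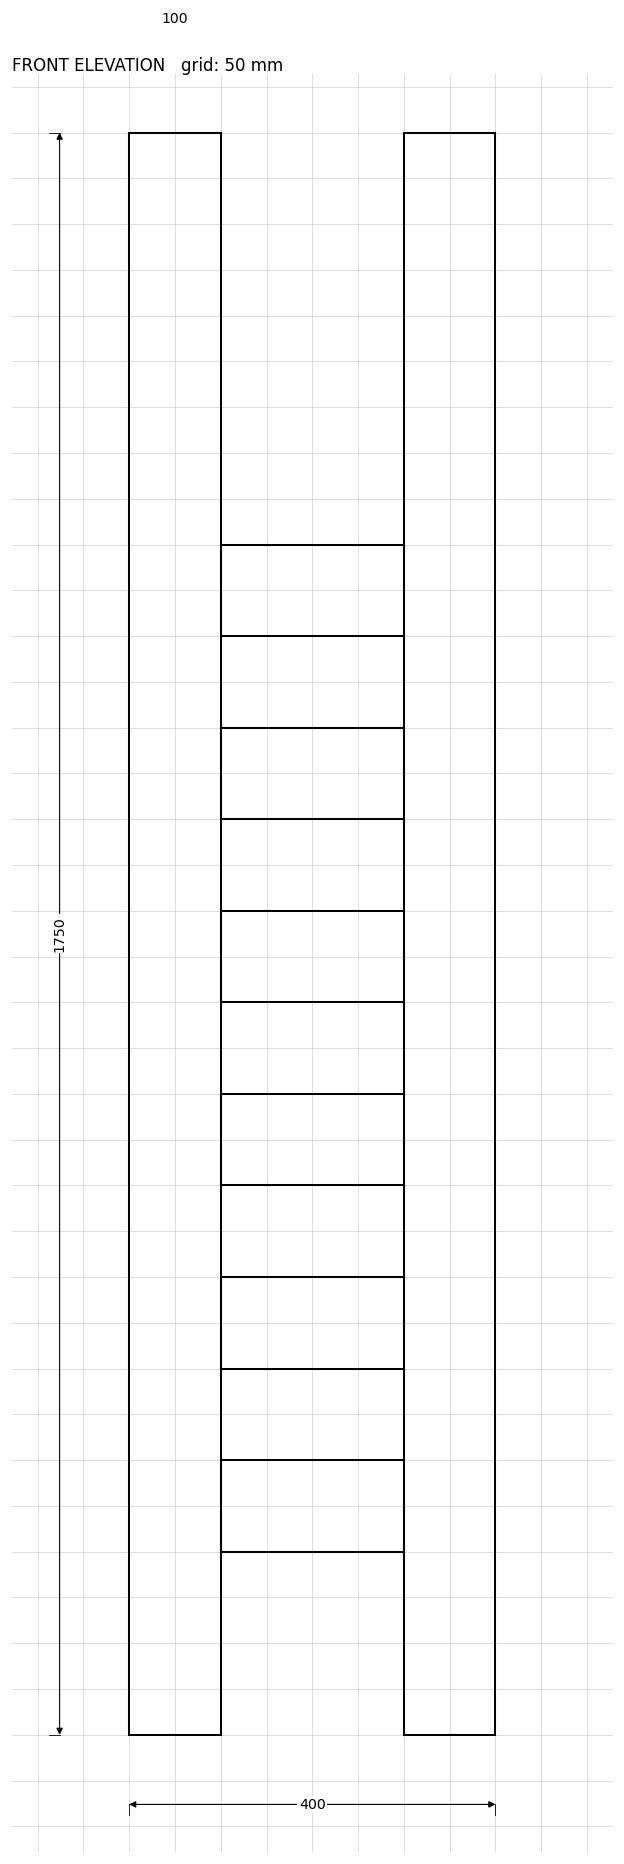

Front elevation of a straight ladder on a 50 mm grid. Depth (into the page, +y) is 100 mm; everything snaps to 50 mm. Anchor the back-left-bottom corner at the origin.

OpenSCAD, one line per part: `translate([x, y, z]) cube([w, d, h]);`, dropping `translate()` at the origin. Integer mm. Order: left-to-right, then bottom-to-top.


cube([100, 100, 1750]);
translate([100, 0, 200]) cube([200, 100, 100]);
translate([100, 0, 400]) cube([200, 100, 100]);
translate([100, 0, 600]) cube([200, 100, 100]);
translate([100, 0, 800]) cube([200, 100, 100]);
translate([100, 0, 1000]) cube([200, 100, 100]);
translate([100, 0, 1200]) cube([200, 100, 100]);
translate([300, 0, 0]) cube([100, 100, 1750]);


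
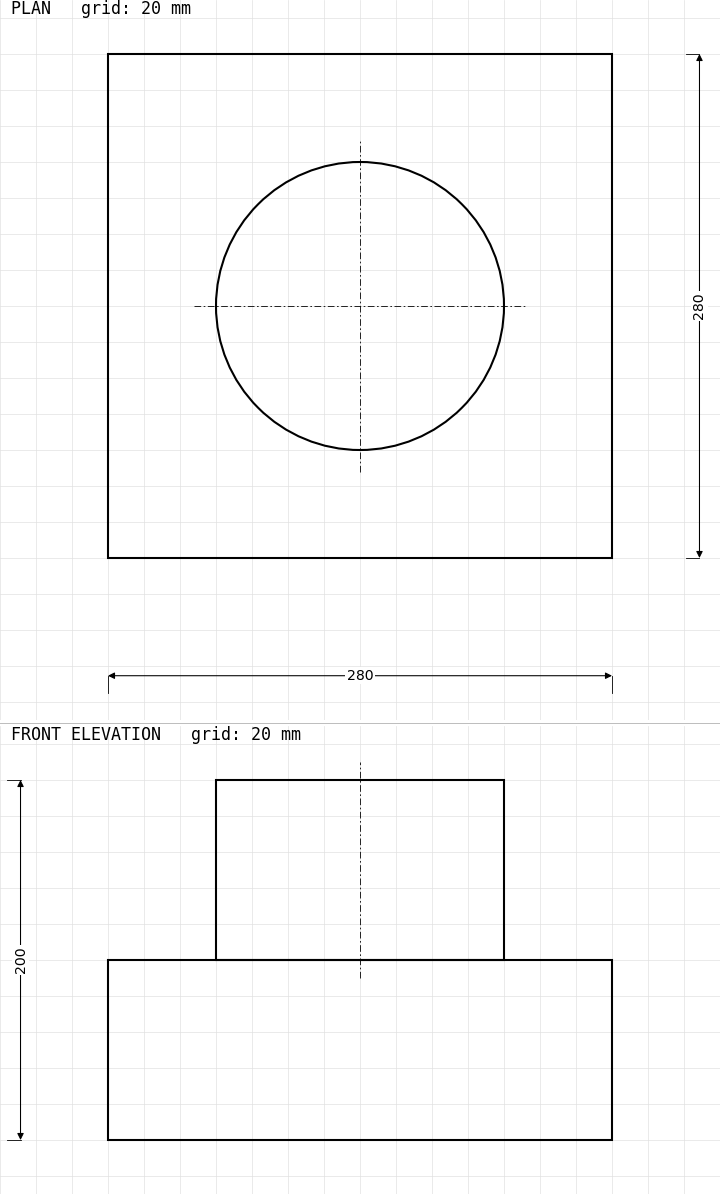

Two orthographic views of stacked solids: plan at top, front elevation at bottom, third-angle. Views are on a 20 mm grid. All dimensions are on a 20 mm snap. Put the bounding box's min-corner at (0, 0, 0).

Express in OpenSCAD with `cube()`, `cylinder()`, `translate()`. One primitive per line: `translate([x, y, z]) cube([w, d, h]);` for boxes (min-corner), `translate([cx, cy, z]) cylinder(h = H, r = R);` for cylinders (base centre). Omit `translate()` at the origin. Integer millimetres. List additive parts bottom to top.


cube([280, 280, 100]);
translate([140, 140, 100]) cylinder(h = 100, r = 80);
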